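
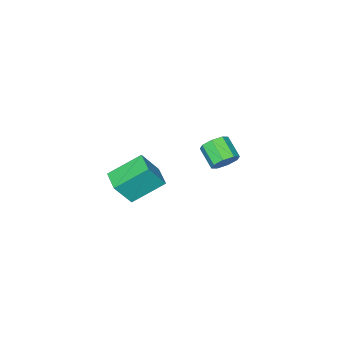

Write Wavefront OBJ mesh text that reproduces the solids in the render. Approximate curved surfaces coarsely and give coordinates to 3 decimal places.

v 2.864 3.057 3.2
v 3.377 2.759 2.961
v 3.089 1.845 3.48
v 2.576 2.143 3.72
v 3.469 2.974 3.391
v 3.181 2.06 3.91
v 3.207 3.238 3.709
v 2.919 2.324 4.229
v 2.744 3.396 3.73
v 2.456 2.482 4.249
v 2.351 3.355 3.44
v 2.063 2.441 3.959
v 2.259 3.14 3.01
v 1.971 2.226 3.529
v 2.521 2.876 2.691
v 2.233 1.962 3.211
v 2.984 2.718 2.671
v 2.696 1.804 3.19
v 2.609 -3.079 -2.733
v 1.283 -2.294 -1.784
v 3.115 -2.149 -2.795
v 1.789 -1.364 -1.846
v 3.351 -3.396 -1.434
v 2.025 -2.611 -0.485
v 3.857 -2.466 -1.496
v 2.531 -1.681 -0.547
f 2 1 5
f 2 5 3
f 3 5 6
f 3 6 4
f 5 1 7
f 5 7 6
f 6 7 8
f 6 8 4
f 7 1 9
f 7 9 8
f 8 9 10
f 8 10 4
f 9 1 11
f 9 11 10
f 10 11 12
f 10 12 4
f 11 1 13
f 11 13 12
f 12 13 14
f 12 14 4
f 13 1 15
f 13 15 14
f 14 15 16
f 14 16 4
f 15 1 17
f 15 17 16
f 16 17 18
f 16 18 4
f 17 1 2
f 17 2 18
f 18 2 3
f 18 3 4
f 20 22 19
f 23 20 19
f 19 22 21
f 21 23 19
f 20 26 22
f 24 20 23
f 24 26 20
f 22 26 21
f 25 23 21
f 21 26 25
f 25 24 23
f 26 24 25



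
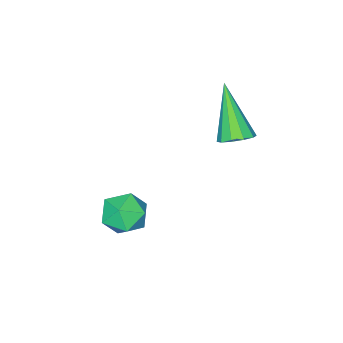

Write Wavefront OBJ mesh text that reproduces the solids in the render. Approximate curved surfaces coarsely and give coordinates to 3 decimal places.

v 0.651 -1.007 -0.286
v 1.202 -0.572 -0.822
v 1.738 -1.808 0.182
v 2.289 -1.373 -0.354
v 1.934 -0.962 0.342
v 1.262 -0.467 0.053
v 1.678 -1.913 -0.693
v 1.006 -1.418 -0.982
v 1.837 -1.132 -1.074
v 1.994 -0.544 -0.434
v 0.946 -1.836 -0.206
v 1.103 -1.248 0.434
v -1.812 0.588 2.494
v -1.314 0.818 2.823
v -2.428 -0.548 4.226
v -1.619 1.064 2.875
v -1.999 1.128 2.782
v -2.307 0.985 2.579
v -2.426 0.69 2.344
v -2.311 0.357 2.166
v -2.005 0.111 2.113
v -1.626 0.047 2.206
v -1.318 0.19 2.409
v -1.199 0.485 2.645
f 1 12 6
f 1 6 2
f 1 2 8
f 1 8 11
f 1 11 12
f 2 6 10
f 6 12 5
f 12 11 3
f 11 8 7
f 8 2 9
f 4 10 5
f 4 5 3
f 4 3 7
f 4 7 9
f 4 9 10
f 5 10 6
f 3 5 12
f 7 3 11
f 9 7 8
f 10 9 2
f 14 13 16
f 14 16 15
f 16 13 17
f 16 17 15
f 17 13 18
f 17 18 15
f 18 13 19
f 18 19 15
f 19 13 20
f 19 20 15
f 20 13 21
f 20 21 15
f 21 13 22
f 21 22 15
f 22 13 23
f 22 23 15
f 23 13 24
f 23 24 15
f 24 13 14
f 24 14 15



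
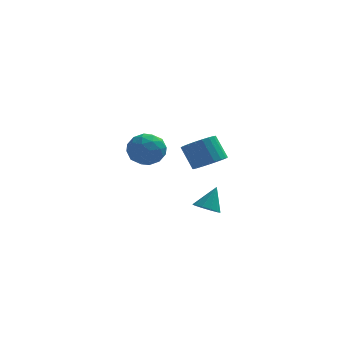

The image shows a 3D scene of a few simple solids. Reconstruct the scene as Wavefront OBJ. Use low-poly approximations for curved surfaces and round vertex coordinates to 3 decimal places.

v -3.075 1.006 -3.052
v -2.16 1.524 -3.065
v -2.52 0.056 -1.755
v -1.605 0.574 -1.768
v -2.482 1.064 -1.459
v -2.825 1.651 -2.26
v -1.855 -0.071 -2.56
v -2.198 0.516 -3.361
v -1.406 0.858 -2.76
v -1.794 1.56 -2.08
v -2.886 0.02 -2.74
v -3.274 0.722 -2.06
v -2.667 1.349 -3.172
v -2.013 0.231 -1.648
v -2.529 0.519 -1.466
v -1.991 0.824 -1.473
v -3.058 1.423 -2.699
v -2.52 1.728 -2.707
v -2.709 1.457 -1.763
v -2.16 -0.148 -2.113
v -1.622 0.157 -2.121
v -2.689 0.756 -3.347
v -2.151 1.061 -3.354
v -1.971 0.123 -3.057
v -1.685 1.262 -3.001
v -1.359 0.703 -2.238
v -1.506 0.324 -2.704
v -1.708 0.669 -3.175
v -1.913 1.674 -2.601
v -1.587 1.115 -1.839
v -2.102 1.403 -1.657
v -2.304 1.749 -2.128
v -1.47 1.282 -2.422
v -3.093 0.465 -2.981
v -2.767 -0.094 -2.219
v -2.376 -0.169 -2.692
v -2.578 0.177 -3.163
v -3.321 0.877 -2.582
v -2.995 0.318 -1.819
v -2.972 0.911 -1.645
v -3.174 1.256 -2.116
v -3.21 0.298 -2.398
v 0.668 -3.927 -4.227
v 1.317 -4.013 -4.446
v 1.132 -3.313 -3.093
v 1.177 -3.638 -4.592
v 0.842 -3.373 -4.599
v 0.442 -3.32 -4.463
v 0.127 -3.499 -4.237
v 0.02 -3.842 -4.008
v 0.16 -4.217 -3.861
v 0.494 -4.482 -3.855
v 0.895 -4.535 -3.99
v 1.209 -4.355 -4.216
v 0.745 2.072 -3.867
v 1.373 2.785 -3.9
v 0.762 3.38 -2.666
v 0.135 2.668 -2.633
v 1.075 2.928 -4.117
v 0.464 3.523 -2.883
v 0.72 2.923 -4.29
v 0.109 3.518 -3.056
v 0.369 2.77 -4.39
v -0.242 3.366 -3.156
v 0.084 2.498 -4.4
v -0.527 3.093 -3.166
v -0.087 2.151 -4.317
v -0.698 2.746 -3.083
v -0.114 1.791 -4.157
v -0.725 2.386 -2.923
v 0.007 1.48 -3.947
v -0.604 2.075 -2.713
v 0.256 1.271 -3.722
v -0.354 1.866 -2.488
v 0.59 1.2 -3.523
v -0.021 1.796 -2.289
v 0.951 1.281 -3.383
v 0.34 1.876 -2.149
v 1.276 1.498 -3.327
v 0.665 2.093 -2.093
v 1.509 1.815 -3.364
v 0.898 2.41 -2.131
v 1.611 2.176 -3.488
v 1 2.771 -2.255
v 1.562 2.519 -3.678
v 0.951 3.114 -2.444
f 1 38 17
f 38 12 41
f 17 41 6
f 38 41 17
f 1 17 13
f 17 6 18
f 13 18 2
f 17 18 13
f 1 13 22
f 13 2 23
f 22 23 8
f 13 23 22
f 1 22 34
f 22 8 37
f 34 37 11
f 22 37 34
f 1 34 38
f 34 11 42
f 38 42 12
f 34 42 38
f 2 18 29
f 18 6 32
f 29 32 10
f 18 32 29
f 6 41 19
f 41 12 40
f 19 40 5
f 41 40 19
f 12 42 39
f 42 11 35
f 39 35 3
f 42 35 39
f 11 37 36
f 37 8 24
f 36 24 7
f 37 24 36
f 8 23 28
f 23 2 25
f 28 25 9
f 23 25 28
f 4 30 16
f 30 10 31
f 16 31 5
f 30 31 16
f 4 16 14
f 16 5 15
f 14 15 3
f 16 15 14
f 4 14 21
f 14 3 20
f 21 20 7
f 14 20 21
f 4 21 26
f 21 7 27
f 26 27 9
f 21 27 26
f 4 26 30
f 26 9 33
f 30 33 10
f 26 33 30
f 5 31 19
f 31 10 32
f 19 32 6
f 31 32 19
f 3 15 39
f 15 5 40
f 39 40 12
f 15 40 39
f 7 20 36
f 20 3 35
f 36 35 11
f 20 35 36
f 9 27 28
f 27 7 24
f 28 24 8
f 27 24 28
f 10 33 29
f 33 9 25
f 29 25 2
f 33 25 29
f 44 43 46
f 44 46 45
f 46 43 47
f 46 47 45
f 47 43 48
f 47 48 45
f 48 43 49
f 48 49 45
f 49 43 50
f 49 50 45
f 50 43 51
f 50 51 45
f 51 43 52
f 51 52 45
f 52 43 53
f 52 53 45
f 53 43 54
f 53 54 45
f 54 43 44
f 54 44 45
f 56 55 59
f 56 59 57
f 57 59 60
f 57 60 58
f 59 55 61
f 59 61 60
f 60 61 62
f 60 62 58
f 61 55 63
f 61 63 62
f 62 63 64
f 62 64 58
f 63 55 65
f 63 65 64
f 64 65 66
f 64 66 58
f 65 55 67
f 65 67 66
f 66 67 68
f 66 68 58
f 67 55 69
f 67 69 68
f 68 69 70
f 68 70 58
f 69 55 71
f 69 71 70
f 70 71 72
f 70 72 58
f 71 55 73
f 71 73 72
f 72 73 74
f 72 74 58
f 73 55 75
f 73 75 74
f 74 75 76
f 74 76 58
f 75 55 77
f 75 77 76
f 76 77 78
f 76 78 58
f 77 55 79
f 77 79 78
f 78 79 80
f 78 80 58
f 79 55 81
f 79 81 80
f 80 81 82
f 80 82 58
f 81 55 83
f 81 83 82
f 82 83 84
f 82 84 58
f 83 55 85
f 83 85 84
f 84 85 86
f 84 86 58
f 85 55 56
f 85 56 86
f 86 56 57
f 86 57 58



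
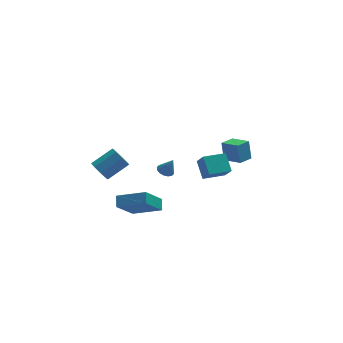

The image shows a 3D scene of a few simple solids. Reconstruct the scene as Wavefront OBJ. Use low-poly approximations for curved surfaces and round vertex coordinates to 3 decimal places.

v 1.014 -1.588 -0.587
v 1.255 -2.322 0.331
v 0.837 -0.605 0.246
v 1.078 -1.34 1.164
v 2.382 -1.26 -0.684
v 2.623 -1.995 0.234
v 2.205 -0.278 0.149
v 2.446 -1.012 1.067
v -0.717 1.33 -1.874
v -0.205 1.442 -2.071
v -0.283 1.15 -0.846
v -0.308 1.697 -1.982
v -0.521 1.855 -1.864
v -0.787 1.872 -1.749
v -1.034 1.744 -1.668
v -1.196 1.505 -1.641
v -1.229 1.219 -1.677
v -1.126 0.963 -1.766
v -0.913 0.806 -1.883
v -0.647 0.789 -1.998
v -0.4 0.917 -2.08
v -0.238 1.156 -2.107
v -4.625 1.425 -1.549
v -4.305 1.709 -2.188
v -2.974 2.139 -1.331
v -3.295 1.855 -0.691
v -4.622 2.112 -1.898
v -3.292 2.541 -1.04
v -4.941 2.112 -1.402
v -3.611 2.541 -0.545
v -5.075 1.71 -0.993
v -3.745 2.14 -0.135
v -4.946 1.141 -0.909
v -3.615 1.571 -0.052
v -4.628 0.739 -1.2
v -3.298 1.168 -0.342
v -4.309 0.739 -1.695
v -2.979 1.168 -0.838
v -4.175 1.14 -2.105
v -2.845 1.57 -1.247
v 4.04 2.503 -2.632
v 3.947 2.906 -1.347
v 3.218 3.47 -2.995
v 3.125 3.873 -1.71
v 4.835 3.127 -2.77
v 4.742 3.53 -1.485
v 4.013 4.094 -3.133
v 3.92 4.497 -1.848
v -2.395 -2.383 -1.734
v -2.32 -1.735 -1.253
v -4.035 -1.708 -2.389
v -3.96 -1.061 -1.908
v -1.32 -1.319 -3.332
v -1.245 -0.672 -2.851
v -2.96 -0.645 -3.987
v -2.885 0.003 -3.506
f 2 4 1
f 5 2 1
f 1 4 3
f 3 5 1
f 2 8 4
f 6 2 5
f 6 8 2
f 4 8 3
f 7 5 3
f 3 8 7
f 7 6 5
f 8 6 7
f 10 9 12
f 10 12 11
f 12 9 13
f 12 13 11
f 13 9 14
f 13 14 11
f 14 9 15
f 14 15 11
f 15 9 16
f 15 16 11
f 16 9 17
f 16 17 11
f 17 9 18
f 17 18 11
f 18 9 19
f 18 19 11
f 19 9 20
f 19 20 11
f 20 9 21
f 20 21 11
f 21 9 22
f 21 22 11
f 22 9 10
f 22 10 11
f 24 23 27
f 24 27 25
f 25 27 28
f 25 28 26
f 27 23 29
f 27 29 28
f 28 29 30
f 28 30 26
f 29 23 31
f 29 31 30
f 30 31 32
f 30 32 26
f 31 23 33
f 31 33 32
f 32 33 34
f 32 34 26
f 33 23 35
f 33 35 34
f 34 35 36
f 34 36 26
f 35 23 37
f 35 37 36
f 36 37 38
f 36 38 26
f 37 23 39
f 37 39 38
f 38 39 40
f 38 40 26
f 39 23 24
f 39 24 40
f 40 24 25
f 40 25 26
f 42 44 41
f 45 42 41
f 41 44 43
f 43 45 41
f 42 48 44
f 46 42 45
f 46 48 42
f 44 48 43
f 47 45 43
f 43 48 47
f 47 46 45
f 48 46 47
f 50 52 49
f 53 50 49
f 49 52 51
f 51 53 49
f 50 56 52
f 54 50 53
f 54 56 50
f 52 56 51
f 55 53 51
f 51 56 55
f 55 54 53
f 56 54 55



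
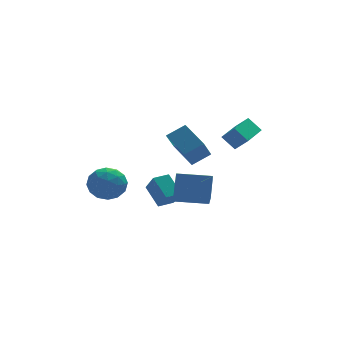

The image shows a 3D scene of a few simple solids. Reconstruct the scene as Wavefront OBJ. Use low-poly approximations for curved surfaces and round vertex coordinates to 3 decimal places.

v 3.12 -0.768 1.705
v 3.688 -1.258 2.455
v 2.511 -0.295 2.475
v 3.078 -0.785 3.225
v 4.342 0.725 1.755
v 4.909 0.235 2.505
v 3.732 1.198 2.525
v 4.3 0.708 3.275
v 0.04 3.636 -4.308
v 0.273 2.826 -3.241
v -0.373 4.839 -3.305
v -0.14 4.029 -2.238
v 1.02 3.951 -4.282
v 1.253 3.141 -3.215
v 0.607 5.154 -3.279
v 0.84 4.344 -2.212
v 0.388 -2.079 1.429
v -0.256 -2.954 2.644
v -0.184 -0.565 2.217
v -0.828 -1.44 3.432
v 1.448 -2 2.048
v 0.804 -2.875 3.263
v 0.876 -0.486 2.836
v 0.232 -1.361 4.051
v -0.095 -0.067 -2.146
v -0.491 -1.724 -0.869
v 0.262 0.768 -0.952
v -0.134 -0.889 0.325
v 1.754 -0.631 -2.305
v 1.358 -2.288 -1.028
v 2.111 0.204 -1.111
v 1.715 -1.453 0.166
v -4.127 3.119 -1.847
v -3.361 3.981 -2.132
v -2.659 1.919 -1.528
v -1.893 2.781 -1.813
v -2.529 2.858 -0.812
v -3.436 3.6 -1.009
v -2.584 2.3 -2.651
v -3.491 3.042 -2.848
v -2.407 3.475 -2.629
v -2.373 3.82 -1.492
v -3.647 2.08 -2.168
v -3.613 2.425 -1.031
v -3.873 3.655 -2.018
v -2.147 2.245 -1.642
v -2.521 2.29 -1.054
v -2.07 2.797 -1.221
v -3.917 3.431 -1.358
v -3.466 3.938 -1.525
v -2.977 3.278 -0.749
v -2.554 1.962 -2.135
v -2.103 2.469 -2.302
v -3.95 3.103 -2.439
v -3.499 3.61 -2.606
v -3.043 2.622 -2.911
v -2.862 3.865 -2.477
v -1.999 3.159 -2.289
v -2.405 2.877 -2.782
v -2.939 3.313 -2.898
v -2.842 4.067 -1.809
v -1.979 3.362 -1.621
v -2.352 3.407 -1.033
v -2.886 3.843 -1.149
v -2.281 3.77 -2.101
v -4.041 2.538 -2.039
v -3.178 1.833 -1.851
v -3.134 2.057 -2.511
v -3.668 2.493 -2.627
v -4.021 2.741 -1.371
v -3.158 2.035 -1.183
v -3.081 2.587 -0.762
v -3.615 3.023 -0.878
v -3.739 2.13 -1.559
f 2 4 1
f 5 2 1
f 1 4 3
f 3 5 1
f 2 8 4
f 6 2 5
f 6 8 2
f 4 8 3
f 7 5 3
f 3 8 7
f 7 6 5
f 8 6 7
f 10 12 9
f 13 10 9
f 9 12 11
f 11 13 9
f 10 16 12
f 14 10 13
f 14 16 10
f 12 16 11
f 15 13 11
f 11 16 15
f 15 14 13
f 16 14 15
f 18 20 17
f 21 18 17
f 17 20 19
f 19 21 17
f 18 24 20
f 22 18 21
f 22 24 18
f 20 24 19
f 23 21 19
f 19 24 23
f 23 22 21
f 24 22 23
f 26 28 25
f 29 26 25
f 25 28 27
f 27 29 25
f 26 32 28
f 30 26 29
f 30 32 26
f 28 32 27
f 31 29 27
f 27 32 31
f 31 30 29
f 32 30 31
f 33 70 49
f 70 44 73
f 49 73 38
f 70 73 49
f 33 49 45
f 49 38 50
f 45 50 34
f 49 50 45
f 33 45 54
f 45 34 55
f 54 55 40
f 45 55 54
f 33 54 66
f 54 40 69
f 66 69 43
f 54 69 66
f 33 66 70
f 66 43 74
f 70 74 44
f 66 74 70
f 34 50 61
f 50 38 64
f 61 64 42
f 50 64 61
f 38 73 51
f 73 44 72
f 51 72 37
f 73 72 51
f 44 74 71
f 74 43 67
f 71 67 35
f 74 67 71
f 43 69 68
f 69 40 56
f 68 56 39
f 69 56 68
f 40 55 60
f 55 34 57
f 60 57 41
f 55 57 60
f 36 62 48
f 62 42 63
f 48 63 37
f 62 63 48
f 36 48 46
f 48 37 47
f 46 47 35
f 48 47 46
f 36 46 53
f 46 35 52
f 53 52 39
f 46 52 53
f 36 53 58
f 53 39 59
f 58 59 41
f 53 59 58
f 36 58 62
f 58 41 65
f 62 65 42
f 58 65 62
f 37 63 51
f 63 42 64
f 51 64 38
f 63 64 51
f 35 47 71
f 47 37 72
f 71 72 44
f 47 72 71
f 39 52 68
f 52 35 67
f 68 67 43
f 52 67 68
f 41 59 60
f 59 39 56
f 60 56 40
f 59 56 60
f 42 65 61
f 65 41 57
f 61 57 34
f 65 57 61



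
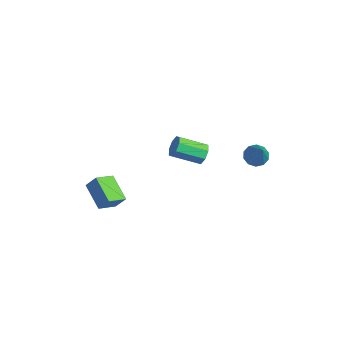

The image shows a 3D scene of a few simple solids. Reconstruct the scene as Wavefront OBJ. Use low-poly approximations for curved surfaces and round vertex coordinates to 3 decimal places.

v -2.833 3.285 -3.164
v -2.453 3.351 -2.678
v -3.067 2.121 -2.031
v -3.447 2.055 -2.516
v -2.862 3.585 -2.622
v -3.476 2.355 -1.974
v -3.254 3.643 -2.883
v -3.868 2.413 -2.236
v -3.399 3.492 -3.309
v -4.013 2.261 -2.661
v -3.213 3.219 -3.649
v -3.827 1.989 -3.002
v -2.804 2.985 -3.706
v -3.418 1.755 -3.058
v -2.412 2.927 -3.444
v -3.026 1.697 -2.797
v -2.267 3.079 -3.019
v -2.881 1.848 -2.371
v 2.433 2.962 0.949
v 2.9 3.073 0.606
v 3.587 2.558 2.391
v 2.804 3.384 0.77
v 2.567 3.534 1.002
v 2.278 3.465 1.214
v 2.049 3.204 1.325
v 1.966 2.851 1.292
v 2.062 2.539 1.128
v 2.3 2.389 0.896
v 2.588 2.458 0.684
v 2.818 2.719 0.573
v -1.624 -2.908 -3.57
v -2.944 -2.888 -2.901
v -1.836 -1.926 -4.018
v -3.156 -1.906 -3.349
v -1.284 -2.534 -2.911
v -2.604 -2.514 -2.242
v -1.496 -1.552 -3.359
v -2.816 -1.532 -2.69
f 2 1 5
f 2 5 3
f 3 5 6
f 3 6 4
f 5 1 7
f 5 7 6
f 6 7 8
f 6 8 4
f 7 1 9
f 7 9 8
f 8 9 10
f 8 10 4
f 9 1 11
f 9 11 10
f 10 11 12
f 10 12 4
f 11 1 13
f 11 13 12
f 12 13 14
f 12 14 4
f 13 1 15
f 13 15 14
f 14 15 16
f 14 16 4
f 15 1 17
f 15 17 16
f 16 17 18
f 16 18 4
f 17 1 2
f 17 2 18
f 18 2 3
f 18 3 4
f 20 19 22
f 20 22 21
f 22 19 23
f 22 23 21
f 23 19 24
f 23 24 21
f 24 19 25
f 24 25 21
f 25 19 26
f 25 26 21
f 26 19 27
f 26 27 21
f 27 19 28
f 27 28 21
f 28 19 29
f 28 29 21
f 29 19 30
f 29 30 21
f 30 19 20
f 30 20 21
f 32 34 31
f 35 32 31
f 31 34 33
f 33 35 31
f 32 38 34
f 36 32 35
f 36 38 32
f 34 38 33
f 37 35 33
f 33 38 37
f 37 36 35
f 38 36 37



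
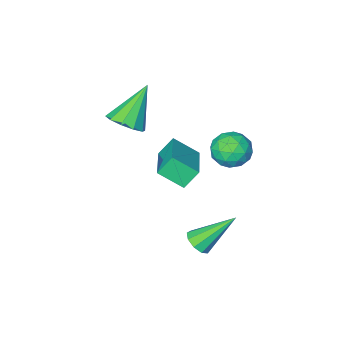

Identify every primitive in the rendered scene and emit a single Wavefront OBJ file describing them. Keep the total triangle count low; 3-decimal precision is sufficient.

v -4.018 3.466 1.04
v -3.212 3.223 0.709
v -3.828 2.557 2.171
v -3.022 2.314 1.84
v -3.142 3.147 2.169
v -3.26 3.709 1.47
v -3.78 2.071 1.41
v -3.898 2.633 0.711
v -3.066 2.36 0.938
v -2.671 3.025 1.406
v -4.369 2.755 1.474
v -3.974 3.42 1.942
v -3.632 3.424 0.775
v -3.408 2.356 2.105
v -3.479 2.846 2.298
v -3.006 2.702 2.103
v -3.659 3.71 1.223
v -3.186 3.567 1.028
v -3.145 3.523 1.886
v -3.854 2.213 1.852
v -3.381 2.07 1.657
v -4.034 3.078 0.777
v -3.561 2.934 0.582
v -3.895 2.257 0.994
v -3.072 2.774 0.715
v -2.96 2.24 1.38
v -3.406 2.097 1.127
v -3.475 2.427 0.717
v -2.84 3.165 0.991
v -2.729 2.631 1.655
v -2.799 3.121 1.848
v -2.868 3.451 1.438
v -2.754 2.658 1.125
v -4.311 3.149 1.225
v -4.2 2.615 1.889
v -4.172 2.329 1.442
v -4.241 2.659 1.032
v -4.08 3.54 1.5
v -3.968 3.006 2.165
v -3.565 3.353 2.163
v -3.634 3.683 1.753
v -4.286 3.122 1.755
v -1.904 3.037 -3.591
v -1.449 3.434 -3.352
v -3.256 3.703 -2.129
v -1.685 3.644 -3.665
v -2.023 3.57 -3.944
v -2.306 3.246 -4.058
v -2.401 2.824 -3.953
v -2.263 2.502 -3.679
v -1.958 2.43 -3.364
v -1.627 2.642 -3.156
v -1.426 3.039 -3.151
v -2.056 1.778 0.134
v -2.661 1.911 0.906
v -0.978 3.443 0.691
v -1.584 3.576 1.463
v -1.296 1.044 0.857
v -1.902 1.177 1.629
v -0.219 2.709 1.414
v -0.824 2.842 2.186
v -1.192 -1.346 1.055
v -0.684 -0.822 1.565
v -2.468 -1.694 2.685
v -1.069 -0.508 1.33
v -1.502 -0.514 0.99
v -1.816 -0.837 0.675
v -1.892 -1.355 0.505
v -1.7 -1.869 0.545
v -1.314 -2.183 0.78
v -0.882 -2.177 1.119
v -0.568 -1.854 1.434
v -0.492 -1.336 1.604
f 1 38 17
f 38 12 41
f 17 41 6
f 38 41 17
f 1 17 13
f 17 6 18
f 13 18 2
f 17 18 13
f 1 13 22
f 13 2 23
f 22 23 8
f 13 23 22
f 1 22 34
f 22 8 37
f 34 37 11
f 22 37 34
f 1 34 38
f 34 11 42
f 38 42 12
f 34 42 38
f 2 18 29
f 18 6 32
f 29 32 10
f 18 32 29
f 6 41 19
f 41 12 40
f 19 40 5
f 41 40 19
f 12 42 39
f 42 11 35
f 39 35 3
f 42 35 39
f 11 37 36
f 37 8 24
f 36 24 7
f 37 24 36
f 8 23 28
f 23 2 25
f 28 25 9
f 23 25 28
f 4 30 16
f 30 10 31
f 16 31 5
f 30 31 16
f 4 16 14
f 16 5 15
f 14 15 3
f 16 15 14
f 4 14 21
f 14 3 20
f 21 20 7
f 14 20 21
f 4 21 26
f 21 7 27
f 26 27 9
f 21 27 26
f 4 26 30
f 26 9 33
f 30 33 10
f 26 33 30
f 5 31 19
f 31 10 32
f 19 32 6
f 31 32 19
f 3 15 39
f 15 5 40
f 39 40 12
f 15 40 39
f 7 20 36
f 20 3 35
f 36 35 11
f 20 35 36
f 9 27 28
f 27 7 24
f 28 24 8
f 27 24 28
f 10 33 29
f 33 9 25
f 29 25 2
f 33 25 29
f 44 43 46
f 44 46 45
f 46 43 47
f 46 47 45
f 47 43 48
f 47 48 45
f 48 43 49
f 48 49 45
f 49 43 50
f 49 50 45
f 50 43 51
f 50 51 45
f 51 43 52
f 51 52 45
f 52 43 53
f 52 53 45
f 53 43 44
f 53 44 45
f 55 57 54
f 58 55 54
f 54 57 56
f 56 58 54
f 55 61 57
f 59 55 58
f 59 61 55
f 57 61 56
f 60 58 56
f 56 61 60
f 60 59 58
f 61 59 60
f 63 62 65
f 63 65 64
f 65 62 66
f 65 66 64
f 66 62 67
f 66 67 64
f 67 62 68
f 67 68 64
f 68 62 69
f 68 69 64
f 69 62 70
f 69 70 64
f 70 62 71
f 70 71 64
f 71 62 72
f 71 72 64
f 72 62 73
f 72 73 64
f 73 62 63
f 73 63 64



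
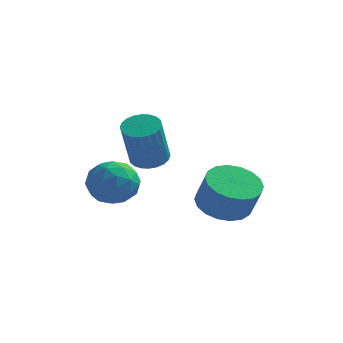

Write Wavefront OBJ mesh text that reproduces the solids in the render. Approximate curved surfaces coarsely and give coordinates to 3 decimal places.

v 0.929 -0.344 2.886
v 1.634 -0.485 2.864
v 1.537 -1.257 4.652
v 0.831 -1.116 4.674
v 1.634 -0.227 2.975
v 1.536 -0.999 4.763
v 1.525 0.013 3.072
v 1.428 -0.758 4.861
v 1.326 0.199 3.142
v 1.229 -0.573 4.93
v 1.067 0.302 3.172
v 0.969 -0.47 4.96
v 0.786 0.306 3.159
v 0.689 -0.465 4.947
v 0.527 0.212 3.104
v 0.43 -0.559 4.892
v 0.33 0.033 3.016
v 0.232 -0.738 4.804
v 0.223 -0.203 2.908
v 0.126 -0.975 4.696
v 0.224 -0.461 2.797
v 0.126 -1.233 4.585
v 0.332 -0.702 2.699
v 0.235 -1.473 4.488
v 0.531 -0.887 2.63
v 0.434 -1.659 4.418
v 0.791 -0.99 2.6
v 0.693 -1.762 4.388
v 1.071 -0.995 2.613
v 0.974 -1.766 4.401
v 1.33 -0.901 2.668
v 1.233 -1.672 4.456
v 1.528 -0.722 2.756
v 1.43 -1.493 4.544
v -0.443 -0.626 1.311
v 0.404 -0.488 1.842
v -0.664 -2.072 2.038
v 0.183 -1.934 2.569
v -0.628 -1.363 2.756
v -0.492 -0.47 2.307
v 0.232 -2.09 1.573
v 0.368 -1.197 1.124
v 0.821 -1.393 2.004
v 0.29 -0.944 2.735
v -0.55 -1.616 1.145
v -1.081 -1.167 1.876
v -0 -0.43 1.513
v -0.26 -2.13 2.367
v -0.737 -1.794 2.478
v -0.239 -1.713 2.79
v -0.527 -0.419 1.786
v -0.029 -0.339 2.098
v -0.635 -0.853 2.636
v -0.231 -2.221 1.782
v 0.267 -2.141 2.094
v -0.021 -0.847 1.09
v 0.477 -0.766 1.402
v 0.375 -1.707 1.244
v 0.743 -0.881 1.92
v 0.613 -1.731 2.347
v 0.642 -1.823 1.762
v 0.722 -1.298 1.498
v 0.431 -0.617 2.35
v 0.301 -1.467 2.777
v -0.176 -1.132 2.887
v -0.096 -0.606 2.623
v 0.676 -1.149 2.445
v -0.561 -1.093 1.103
v -0.691 -1.943 1.53
v -0.164 -1.954 1.257
v -0.084 -1.428 0.993
v -0.873 -0.829 1.533
v -1.003 -1.679 1.96
v -0.982 -1.262 2.382
v -0.902 -0.737 2.118
v -0.936 -1.411 1.435
v 3.264 0.917 0.318
v 4.038 1.637 0.242
v 4.511 1.263 1.505
v 3.736 0.543 1.582
v 3.688 1.88 0.445
v 4.161 1.506 1.708
v 3.254 1.933 0.623
v 3.727 1.558 1.886
v 2.822 1.784 0.74
v 3.295 1.409 2.004
v 2.478 1.463 0.774
v 2.951 1.089 2.038
v 2.289 1.035 0.718
v 2.762 0.66 1.981
v 2.293 0.583 0.582
v 2.766 0.208 1.846
v 2.489 0.197 0.395
v 2.962 -0.177 1.658
v 2.839 -0.046 0.192
v 3.312 -0.42 1.455
v 3.273 -0.098 0.014
v 3.746 -0.473 1.277
v 3.705 0.051 -0.104
v 4.178 -0.324 1.16
v 4.049 0.371 -0.138
v 4.522 -0.003 1.126
v 4.238 0.8 -0.081
v 4.711 0.425 1.182
v 4.234 1.252 0.054
v 4.707 0.877 1.318
f 2 1 5
f 2 5 3
f 3 5 6
f 3 6 4
f 5 1 7
f 5 7 6
f 6 7 8
f 6 8 4
f 7 1 9
f 7 9 8
f 8 9 10
f 8 10 4
f 9 1 11
f 9 11 10
f 10 11 12
f 10 12 4
f 11 1 13
f 11 13 12
f 12 13 14
f 12 14 4
f 13 1 15
f 13 15 14
f 14 15 16
f 14 16 4
f 15 1 17
f 15 17 16
f 16 17 18
f 16 18 4
f 17 1 19
f 17 19 18
f 18 19 20
f 18 20 4
f 19 1 21
f 19 21 20
f 20 21 22
f 20 22 4
f 21 1 23
f 21 23 22
f 22 23 24
f 22 24 4
f 23 1 25
f 23 25 24
f 24 25 26
f 24 26 4
f 25 1 27
f 25 27 26
f 26 27 28
f 26 28 4
f 27 1 29
f 27 29 28
f 28 29 30
f 28 30 4
f 29 1 31
f 29 31 30
f 30 31 32
f 30 32 4
f 31 1 33
f 31 33 32
f 32 33 34
f 32 34 4
f 33 1 2
f 33 2 34
f 34 2 3
f 34 3 4
f 35 72 51
f 72 46 75
f 51 75 40
f 72 75 51
f 35 51 47
f 51 40 52
f 47 52 36
f 51 52 47
f 35 47 56
f 47 36 57
f 56 57 42
f 47 57 56
f 35 56 68
f 56 42 71
f 68 71 45
f 56 71 68
f 35 68 72
f 68 45 76
f 72 76 46
f 68 76 72
f 36 52 63
f 52 40 66
f 63 66 44
f 52 66 63
f 40 75 53
f 75 46 74
f 53 74 39
f 75 74 53
f 46 76 73
f 76 45 69
f 73 69 37
f 76 69 73
f 45 71 70
f 71 42 58
f 70 58 41
f 71 58 70
f 42 57 62
f 57 36 59
f 62 59 43
f 57 59 62
f 38 64 50
f 64 44 65
f 50 65 39
f 64 65 50
f 38 50 48
f 50 39 49
f 48 49 37
f 50 49 48
f 38 48 55
f 48 37 54
f 55 54 41
f 48 54 55
f 38 55 60
f 55 41 61
f 60 61 43
f 55 61 60
f 38 60 64
f 60 43 67
f 64 67 44
f 60 67 64
f 39 65 53
f 65 44 66
f 53 66 40
f 65 66 53
f 37 49 73
f 49 39 74
f 73 74 46
f 49 74 73
f 41 54 70
f 54 37 69
f 70 69 45
f 54 69 70
f 43 61 62
f 61 41 58
f 62 58 42
f 61 58 62
f 44 67 63
f 67 43 59
f 63 59 36
f 67 59 63
f 78 77 81
f 78 81 79
f 79 81 82
f 79 82 80
f 81 77 83
f 81 83 82
f 82 83 84
f 82 84 80
f 83 77 85
f 83 85 84
f 84 85 86
f 84 86 80
f 85 77 87
f 85 87 86
f 86 87 88
f 86 88 80
f 87 77 89
f 87 89 88
f 88 89 90
f 88 90 80
f 89 77 91
f 89 91 90
f 90 91 92
f 90 92 80
f 91 77 93
f 91 93 92
f 92 93 94
f 92 94 80
f 93 77 95
f 93 95 94
f 94 95 96
f 94 96 80
f 95 77 97
f 95 97 96
f 96 97 98
f 96 98 80
f 97 77 99
f 97 99 98
f 98 99 100
f 98 100 80
f 99 77 101
f 99 101 100
f 100 101 102
f 100 102 80
f 101 77 103
f 101 103 102
f 102 103 104
f 102 104 80
f 103 77 105
f 103 105 104
f 104 105 106
f 104 106 80
f 105 77 78
f 105 78 106
f 106 78 79
f 106 79 80



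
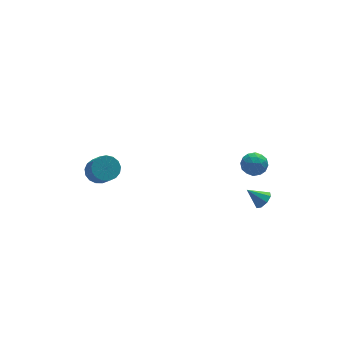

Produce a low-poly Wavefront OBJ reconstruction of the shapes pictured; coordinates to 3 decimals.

v -3.186 4.344 -1.856
v -2.647 4.781 -1.479
v -2.614 3.692 -0.266
v -3.154 3.256 -0.644
v -2.976 4.914 -1.351
v -2.944 3.825 -0.138
v -3.354 4.917 -1.338
v -3.322 3.828 -0.125
v -3.694 4.788 -1.444
v -3.661 3.699 -0.232
v -3.917 4.558 -1.645
v -3.884 3.469 -0.432
v -3.973 4.279 -1.894
v -3.94 3.19 -0.681
v -3.848 4.015 -2.134
v -3.816 2.926 -0.922
v -3.572 3.826 -2.311
v -3.54 2.738 -1.098
v -3.208 3.757 -2.384
v -3.175 2.668 -1.171
v -2.838 3.821 -2.335
v -2.806 2.733 -1.123
v -2.549 4.006 -2.177
v -2.516 2.917 -0.965
v -2.405 4.268 -1.946
v -2.372 3.179 -0.733
v -2.44 4.548 -1.694
v -2.408 3.459 -0.481
v 2.087 -2.443 3.586
v 2.8 -2.374 3.47
v 2.14 -3.566 3.25
v 2.853 -3.497 3.134
v 2.592 -3.478 3.811
v 2.559 -2.783 4.018
v 2.381 -3.157 2.702
v 2.348 -2.462 2.909
v 2.981 -2.815 2.923
v 3.112 -3.014 3.609
v 1.828 -2.926 3.111
v 1.959 -3.125 3.797
v 2.439 -2.31 3.557
v 2.501 -3.63 3.163
v 2.348 -3.619 3.56
v 2.767 -3.579 3.492
v 2.297 -2.55 3.88
v 2.716 -2.51 3.811
v 2.595 -3.159 4.012
v 2.224 -3.43 2.909
v 2.643 -3.39 2.84
v 2.173 -2.361 3.228
v 2.592 -2.321 3.16
v 2.345 -2.781 2.708
v 2.964 -2.529 3.168
v 2.996 -3.189 2.97
v 2.718 -2.989 2.716
v 2.699 -2.58 2.838
v 3.041 -2.645 3.571
v 3.073 -3.306 3.373
v 2.919 -3.294 3.771
v 2.9 -2.886 3.893
v 3.148 -2.905 3.249
v 1.867 -2.634 3.347
v 1.899 -3.295 3.149
v 2.04 -3.054 2.827
v 2.021 -2.646 2.949
v 1.944 -2.751 3.75
v 1.976 -3.411 3.552
v 2.241 -3.36 3.882
v 2.222 -2.951 4.004
v 1.792 -3.035 3.471
v 3.012 -3.009 0.231
v 3.328 -2.536 0.261
v 2.288 -2.571 0.949
v 3.028 -2.517 -0.055
v 2.718 -2.786 -0.203
v 2.581 -3.186 -0.096
v 2.696 -3.483 0.202
v 2.997 -3.502 0.517
v 3.306 -3.233 0.665
v 3.444 -2.833 0.559
f 2 1 5
f 2 5 3
f 3 5 6
f 3 6 4
f 5 1 7
f 5 7 6
f 6 7 8
f 6 8 4
f 7 1 9
f 7 9 8
f 8 9 10
f 8 10 4
f 9 1 11
f 9 11 10
f 10 11 12
f 10 12 4
f 11 1 13
f 11 13 12
f 12 13 14
f 12 14 4
f 13 1 15
f 13 15 14
f 14 15 16
f 14 16 4
f 15 1 17
f 15 17 16
f 16 17 18
f 16 18 4
f 17 1 19
f 17 19 18
f 18 19 20
f 18 20 4
f 19 1 21
f 19 21 20
f 20 21 22
f 20 22 4
f 21 1 23
f 21 23 22
f 22 23 24
f 22 24 4
f 23 1 25
f 23 25 24
f 24 25 26
f 24 26 4
f 25 1 27
f 25 27 26
f 26 27 28
f 26 28 4
f 27 1 2
f 27 2 28
f 28 2 3
f 28 3 4
f 29 66 45
f 66 40 69
f 45 69 34
f 66 69 45
f 29 45 41
f 45 34 46
f 41 46 30
f 45 46 41
f 29 41 50
f 41 30 51
f 50 51 36
f 41 51 50
f 29 50 62
f 50 36 65
f 62 65 39
f 50 65 62
f 29 62 66
f 62 39 70
f 66 70 40
f 62 70 66
f 30 46 57
f 46 34 60
f 57 60 38
f 46 60 57
f 34 69 47
f 69 40 68
f 47 68 33
f 69 68 47
f 40 70 67
f 70 39 63
f 67 63 31
f 70 63 67
f 39 65 64
f 65 36 52
f 64 52 35
f 65 52 64
f 36 51 56
f 51 30 53
f 56 53 37
f 51 53 56
f 32 58 44
f 58 38 59
f 44 59 33
f 58 59 44
f 32 44 42
f 44 33 43
f 42 43 31
f 44 43 42
f 32 42 49
f 42 31 48
f 49 48 35
f 42 48 49
f 32 49 54
f 49 35 55
f 54 55 37
f 49 55 54
f 32 54 58
f 54 37 61
f 58 61 38
f 54 61 58
f 33 59 47
f 59 38 60
f 47 60 34
f 59 60 47
f 31 43 67
f 43 33 68
f 67 68 40
f 43 68 67
f 35 48 64
f 48 31 63
f 64 63 39
f 48 63 64
f 37 55 56
f 55 35 52
f 56 52 36
f 55 52 56
f 38 61 57
f 61 37 53
f 57 53 30
f 61 53 57
f 72 71 74
f 72 74 73
f 74 71 75
f 74 75 73
f 75 71 76
f 75 76 73
f 76 71 77
f 76 77 73
f 77 71 78
f 77 78 73
f 78 71 79
f 78 79 73
f 79 71 80
f 79 80 73
f 80 71 72
f 80 72 73



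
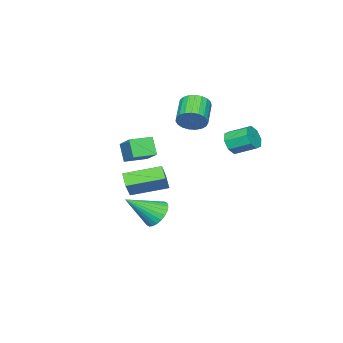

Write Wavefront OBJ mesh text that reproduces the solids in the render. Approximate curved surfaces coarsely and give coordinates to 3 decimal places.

v -0.418 0.273 2.887
v 0.052 0.167 3.623
v -1.252 -0.559 4.35
v -1.722 -0.453 3.613
v -0.101 0.495 3.677
v -1.405 -0.231 4.404
v -0.309 0.785 3.594
v -1.613 0.059 4.321
v -0.535 0.986 3.389
v -1.839 0.26 4.116
v -0.741 1.064 3.097
v -2.045 0.338 3.823
v -0.892 1.005 2.768
v -2.196 0.279 3.495
v -0.96 0.82 2.46
v -2.264 0.094 3.187
v -0.935 0.54 2.226
v -2.239 -0.186 2.953
v -0.82 0.214 2.106
v -2.124 -0.512 2.833
v -0.636 -0.102 2.121
v -1.94 -0.828 2.848
v -0.414 -0.353 2.268
v -1.718 -1.079 2.995
v -0.193 -0.496 2.523
v -1.497 -1.222 3.249
v -0.011 -0.506 2.84
v -1.315 -1.232 3.566
v 0.101 -0.381 3.165
v -1.203 -1.107 3.892
v 0.123 -0.143 3.442
v -1.181 -0.869 4.169
v 0.358 -4.066 0.296
v 1.17 -2.76 1.27
v -0.788 -3.352 0.294
v 0.024 -2.046 1.269
v 0.716 -3.494 -0.769
v 1.528 -2.188 0.206
v -0.43 -2.78 -0.77
v 0.382 -1.474 0.204
v 3.421 -0.929 -1.582
v 3.012 -1.47 -0.975
v 2.048 0.631 -1.114
v 1.639 0.09 -0.508
v 4.541 -0.33 -0.292
v 4.132 -0.871 0.314
v 3.168 1.23 0.175
v 2.759 0.689 0.782
v 1.704 -0.462 -3.543
v 2.346 -0.505 -4.242
v 3.076 -1.538 -2.217
v 2.439 -0.185 -4.078
v 2.419 0.092 -3.833
v 2.291 0.285 -3.544
v 2.074 0.364 -3.254
v 1.8 0.318 -3.009
v 1.512 0.153 -2.844
v 1.253 -0.106 -2.786
v 1.062 -0.419 -2.844
v 0.97 -0.738 -3.007
v 0.989 -1.016 -3.252
v 1.117 -1.209 -3.542
v 1.335 -1.288 -3.831
v 1.608 -1.242 -4.077
v 1.897 -1.077 -4.241
v 2.156 -0.818 -4.299
v 0.141 3.277 2.259
v 0.467 3.685 1.666
v 0.106 4.85 2.268
v -0.221 4.443 2.861
v -0.115 3.556 1.566
v -0.476 4.721 2.167
v -0.547 3.264 1.871
v -0.909 4.429 2.473
v -0.577 2.98 2.404
v -0.938 4.145 3.006
v -0.186 2.87 2.852
v -0.547 4.035 3.454
v 0.396 2.999 2.953
v 0.035 4.164 3.554
v 0.829 3.291 2.647
v 0.467 4.456 3.249
v 0.858 3.575 2.114
v 0.497 4.74 2.716
f 2 1 5
f 2 5 3
f 3 5 6
f 3 6 4
f 5 1 7
f 5 7 6
f 6 7 8
f 6 8 4
f 7 1 9
f 7 9 8
f 8 9 10
f 8 10 4
f 9 1 11
f 9 11 10
f 10 11 12
f 10 12 4
f 11 1 13
f 11 13 12
f 12 13 14
f 12 14 4
f 13 1 15
f 13 15 14
f 14 15 16
f 14 16 4
f 15 1 17
f 15 17 16
f 16 17 18
f 16 18 4
f 17 1 19
f 17 19 18
f 18 19 20
f 18 20 4
f 19 1 21
f 19 21 20
f 20 21 22
f 20 22 4
f 21 1 23
f 21 23 22
f 22 23 24
f 22 24 4
f 23 1 25
f 23 25 24
f 24 25 26
f 24 26 4
f 25 1 27
f 25 27 26
f 26 27 28
f 26 28 4
f 27 1 29
f 27 29 28
f 28 29 30
f 28 30 4
f 29 1 31
f 29 31 30
f 30 31 32
f 30 32 4
f 31 1 2
f 31 2 32
f 32 2 3
f 32 3 4
f 34 36 33
f 37 34 33
f 33 36 35
f 35 37 33
f 34 40 36
f 38 34 37
f 38 40 34
f 36 40 35
f 39 37 35
f 35 40 39
f 39 38 37
f 40 38 39
f 42 44 41
f 45 42 41
f 41 44 43
f 43 45 41
f 42 48 44
f 46 42 45
f 46 48 42
f 44 48 43
f 47 45 43
f 43 48 47
f 47 46 45
f 48 46 47
f 50 49 52
f 50 52 51
f 52 49 53
f 52 53 51
f 53 49 54
f 53 54 51
f 54 49 55
f 54 55 51
f 55 49 56
f 55 56 51
f 56 49 57
f 56 57 51
f 57 49 58
f 57 58 51
f 58 49 59
f 58 59 51
f 59 49 60
f 59 60 51
f 60 49 61
f 60 61 51
f 61 49 62
f 61 62 51
f 62 49 63
f 62 63 51
f 63 49 64
f 63 64 51
f 64 49 65
f 64 65 51
f 65 49 66
f 65 66 51
f 66 49 50
f 66 50 51
f 68 67 71
f 68 71 69
f 69 71 72
f 69 72 70
f 71 67 73
f 71 73 72
f 72 73 74
f 72 74 70
f 73 67 75
f 73 75 74
f 74 75 76
f 74 76 70
f 75 67 77
f 75 77 76
f 76 77 78
f 76 78 70
f 77 67 79
f 77 79 78
f 78 79 80
f 78 80 70
f 79 67 81
f 79 81 80
f 80 81 82
f 80 82 70
f 81 67 83
f 81 83 82
f 82 83 84
f 82 84 70
f 83 67 68
f 83 68 84
f 84 68 69
f 84 69 70



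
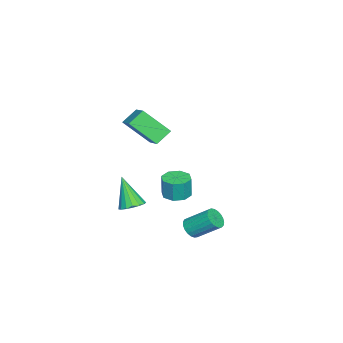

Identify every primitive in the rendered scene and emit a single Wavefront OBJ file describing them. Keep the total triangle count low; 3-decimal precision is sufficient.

v -0.099 -0.229 -2.469
v 0.567 -0.804 -2.498
v 0.625 -0.806 -1.099
v -0.041 -0.231 -1.071
v 0.778 -0.164 -2.505
v 0.836 -0.166 -1.107
v 0.475 0.437 -2.492
v 0.533 0.436 -1.093
v -0.164 0.648 -2.466
v -0.106 0.647 -1.067
v -0.765 0.346 -2.441
v -0.707 0.344 -1.042
v -0.976 -0.294 -2.433
v -0.918 -0.296 -1.035
v -0.673 -0.896 -2.447
v -0.615 -0.897 -1.048
v -0.034 -1.107 -2.473
v 0.024 -1.108 -1.074
v 1.96 1.308 -3.748
v 2.619 1.491 -3.971
v 2.6 2.916 -2.854
v 1.94 2.732 -2.632
v 2.445 1.64 -4.163
v 2.426 3.064 -3.047
v 2.187 1.731 -4.284
v 2.168 3.156 -3.168
v 1.89 1.749 -4.313
v 1.87 3.174 -3.196
v 1.604 1.691 -4.243
v 1.585 3.115 -3.127
v 1.38 1.567 -4.088
v 1.361 2.991 -2.972
v 1.257 1.397 -3.875
v 1.237 2.822 -2.758
v 1.254 1.213 -3.639
v 1.235 2.637 -2.523
v 1.374 1.044 -3.422
v 1.355 2.469 -2.306
v 1.595 0.922 -3.262
v 1.576 2.346 -2.145
v 1.879 0.866 -3.186
v 1.86 2.29 -2.069
v 2.177 0.886 -3.207
v 2.158 2.311 -2.09
v 2.438 0.98 -3.321
v 2.418 2.404 -2.205
v 2.615 1.13 -3.51
v 2.596 2.554 -2.393
v 2.68 1.311 -3.739
v 2.66 2.735 -2.623
v 1.809 -2.259 -2.706
v 2.494 -1.959 -2.37
v 1.231 -3.081 -0.794
v 2.233 -1.67 -2.325
v 1.875 -1.516 -2.367
v 1.501 -1.531 -2.486
v 1.198 -1.714 -2.656
v 1.035 -2.021 -2.838
v 1.049 -2.383 -2.989
v 1.237 -2.717 -3.075
v 1.556 -2.945 -3.077
v 1.933 -3.017 -2.994
v 2.282 -2.914 -2.845
v 2.522 -2.662 -2.664
v 2.598 -2.318 -2.493
v 0.943 -1.469 2.21
v 1.121 -3.034 3.659
v 0.164 -0.907 2.912
v 0.342 -2.472 4.361
v 2.258 -0.608 2.979
v 2.436 -2.173 4.428
v 1.479 -0.046 3.681
v 1.657 -1.611 5.13
f 2 1 5
f 2 5 3
f 3 5 6
f 3 6 4
f 5 1 7
f 5 7 6
f 6 7 8
f 6 8 4
f 7 1 9
f 7 9 8
f 8 9 10
f 8 10 4
f 9 1 11
f 9 11 10
f 10 11 12
f 10 12 4
f 11 1 13
f 11 13 12
f 12 13 14
f 12 14 4
f 13 1 15
f 13 15 14
f 14 15 16
f 14 16 4
f 15 1 17
f 15 17 16
f 16 17 18
f 16 18 4
f 17 1 2
f 17 2 18
f 18 2 3
f 18 3 4
f 20 19 23
f 20 23 21
f 21 23 24
f 21 24 22
f 23 19 25
f 23 25 24
f 24 25 26
f 24 26 22
f 25 19 27
f 25 27 26
f 26 27 28
f 26 28 22
f 27 19 29
f 27 29 28
f 28 29 30
f 28 30 22
f 29 19 31
f 29 31 30
f 30 31 32
f 30 32 22
f 31 19 33
f 31 33 32
f 32 33 34
f 32 34 22
f 33 19 35
f 33 35 34
f 34 35 36
f 34 36 22
f 35 19 37
f 35 37 36
f 36 37 38
f 36 38 22
f 37 19 39
f 37 39 38
f 38 39 40
f 38 40 22
f 39 19 41
f 39 41 40
f 40 41 42
f 40 42 22
f 41 19 43
f 41 43 42
f 42 43 44
f 42 44 22
f 43 19 45
f 43 45 44
f 44 45 46
f 44 46 22
f 45 19 47
f 45 47 46
f 46 47 48
f 46 48 22
f 47 19 49
f 47 49 48
f 48 49 50
f 48 50 22
f 49 19 20
f 49 20 50
f 50 20 21
f 50 21 22
f 52 51 54
f 52 54 53
f 54 51 55
f 54 55 53
f 55 51 56
f 55 56 53
f 56 51 57
f 56 57 53
f 57 51 58
f 57 58 53
f 58 51 59
f 58 59 53
f 59 51 60
f 59 60 53
f 60 51 61
f 60 61 53
f 61 51 62
f 61 62 53
f 62 51 63
f 62 63 53
f 63 51 64
f 63 64 53
f 64 51 65
f 64 65 53
f 65 51 52
f 65 52 53
f 67 69 66
f 70 67 66
f 66 69 68
f 68 70 66
f 67 73 69
f 71 67 70
f 71 73 67
f 69 73 68
f 72 70 68
f 68 73 72
f 72 71 70
f 73 71 72



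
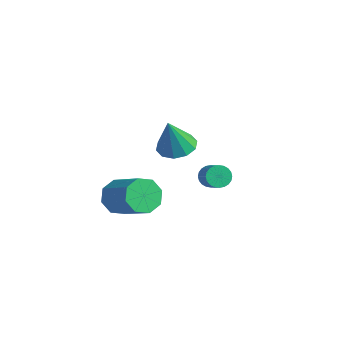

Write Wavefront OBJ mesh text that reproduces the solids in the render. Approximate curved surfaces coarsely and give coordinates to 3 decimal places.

v -2.914 -2.91 0.477
v -2.428 -2.95 -0.361
v -0.62 -2.89 0.684
v -1.106 -2.85 1.523
v -2.574 -2.254 -0.15
v -0.765 -2.193 0.895
v -2.919 -1.942 0.429
v -1.11 -1.881 1.474
v -3.261 -2.197 1.036
v -1.452 -2.136 2.081
v -3.4 -2.87 1.316
v -1.592 -2.81 2.361
v -3.255 -3.567 1.105
v -1.446 -3.506 2.15
v -2.91 -3.879 0.526
v -1.101 -3.818 1.571
v -2.568 -3.624 -0.081
v -0.759 -3.563 0.964
v -2.464 -0.11 3.013
v -1.809 -0.74 2.738
v -2.296 -0.71 4.787
v -1.533 -0.242 2.88
v -1.612 0.307 3.074
v -2.017 0.696 3.244
v -2.593 0.778 3.326
v -3.119 0.52 3.288
v -3.395 0.022 3.146
v -3.316 -0.526 2.953
v -2.911 -0.916 2.783
v -2.335 -0.998 2.701
v -3.989 2.992 -1.028
v -3.631 3.278 -1.49
v -2.733 3.053 -0.933
v -3.091 2.768 -0.472
v -3.678 3.473 -1.336
v -2.78 3.249 -0.779
v -3.772 3.596 -1.135
v -2.874 3.371 -0.578
v -3.899 3.626 -0.917
v -3.001 3.402 -0.361
v -4.04 3.561 -0.717
v -3.142 3.336 -0.16
v -4.173 3.408 -0.564
v -3.275 3.183 -0.007
v -4.278 3.193 -0.482
v -3.38 2.968 0.075
v -4.339 2.946 -0.483
v -3.441 2.722 0.074
v -4.347 2.707 -0.567
v -3.449 2.482 -0.01
v -4.3 2.511 -0.721
v -3.402 2.287 -0.164
v -4.206 2.389 -0.922
v -3.308 2.164 -0.365
v -4.079 2.358 -1.139
v -3.181 2.134 -0.583
v -3.938 2.424 -1.34
v -3.04 2.199 -0.783
v -3.805 2.577 -1.493
v -2.907 2.352 -0.936
v -3.7 2.792 -1.575
v -2.802 2.567 -1.018
v -3.639 3.038 -1.574
v -2.741 2.814 -1.017
f 2 1 5
f 2 5 3
f 3 5 6
f 3 6 4
f 5 1 7
f 5 7 6
f 6 7 8
f 6 8 4
f 7 1 9
f 7 9 8
f 8 9 10
f 8 10 4
f 9 1 11
f 9 11 10
f 10 11 12
f 10 12 4
f 11 1 13
f 11 13 12
f 12 13 14
f 12 14 4
f 13 1 15
f 13 15 14
f 14 15 16
f 14 16 4
f 15 1 17
f 15 17 16
f 16 17 18
f 16 18 4
f 17 1 2
f 17 2 18
f 18 2 3
f 18 3 4
f 20 19 22
f 20 22 21
f 22 19 23
f 22 23 21
f 23 19 24
f 23 24 21
f 24 19 25
f 24 25 21
f 25 19 26
f 25 26 21
f 26 19 27
f 26 27 21
f 27 19 28
f 27 28 21
f 28 19 29
f 28 29 21
f 29 19 30
f 29 30 21
f 30 19 20
f 30 20 21
f 32 31 35
f 32 35 33
f 33 35 36
f 33 36 34
f 35 31 37
f 35 37 36
f 36 37 38
f 36 38 34
f 37 31 39
f 37 39 38
f 38 39 40
f 38 40 34
f 39 31 41
f 39 41 40
f 40 41 42
f 40 42 34
f 41 31 43
f 41 43 42
f 42 43 44
f 42 44 34
f 43 31 45
f 43 45 44
f 44 45 46
f 44 46 34
f 45 31 47
f 45 47 46
f 46 47 48
f 46 48 34
f 47 31 49
f 47 49 48
f 48 49 50
f 48 50 34
f 49 31 51
f 49 51 50
f 50 51 52
f 50 52 34
f 51 31 53
f 51 53 52
f 52 53 54
f 52 54 34
f 53 31 55
f 53 55 54
f 54 55 56
f 54 56 34
f 55 31 57
f 55 57 56
f 56 57 58
f 56 58 34
f 57 31 59
f 57 59 58
f 58 59 60
f 58 60 34
f 59 31 61
f 59 61 60
f 60 61 62
f 60 62 34
f 61 31 63
f 61 63 62
f 62 63 64
f 62 64 34
f 63 31 32
f 63 32 64
f 64 32 33
f 64 33 34



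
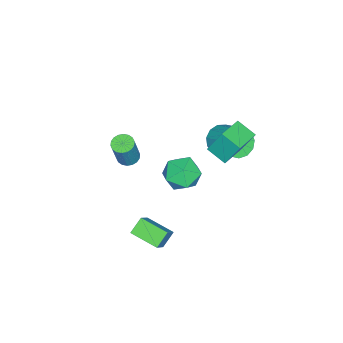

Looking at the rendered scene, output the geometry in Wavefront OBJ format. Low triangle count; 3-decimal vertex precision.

v -0.97 1.785 -0.867
v 0.131 1.425 -1.338
v -1.671 -0.105 -1.062
v -0.57 -0.465 -1.533
v -0.659 -0.142 -0.327
v -0.226 1.026 -0.207
v -1.314 0.294 -2.193
v -0.881 1.462 -2.073
v -0.081 0.503 -2.158
v 0.324 0.234 -1.005
v -1.864 1.086 -1.395
v -1.459 0.817 -0.242
v -0.754 -2.723 -1.167
v -0.2 -3.061 -1.368
v 0.529 -2.996 0.525
v -0.026 -2.657 0.727
v -0.121 -2.772 -1.409
v 0.608 -2.707 0.485
v -0.167 -2.473 -1.401
v 0.562 -2.408 0.492
v -0.329 -2.223 -1.347
v 0.399 -2.158 0.546
v -0.576 -2.073 -1.258
v 0.152 -2.007 0.636
v -0.858 -2.051 -1.15
v -0.13 -1.986 0.744
v -1.12 -2.162 -1.046
v -0.391 -2.097 0.848
v -1.309 -2.384 -0.965
v -0.58 -2.319 0.928
v -1.388 -2.673 -0.925
v -0.659 -2.608 0.969
v -1.342 -2.972 -0.932
v -0.613 -2.907 0.961
v -1.179 -3.222 -0.986
v -0.451 -3.157 0.907
v -0.932 -3.373 -1.076
v -0.204 -3.307 0.818
v -0.65 -3.394 -1.184
v 0.078 -3.329 0.71
v -0.389 -3.283 -1.288
v 0.34 -3.218 0.606
v 2.091 -0.02 -2.994
v 3.127 0.144 -1.908
v 2.231 1.67 -3.382
v 3.267 1.834 -2.296
v 2.893 -0.254 -3.724
v 3.929 -0.09 -2.638
v 3.033 1.436 -4.112
v 4.069 1.6 -3.026
v -2.79 2.19 1.18
v -2.941 2.995 2.782
v -2.606 3.374 0.602
v -2.758 4.179 2.204
v -1.082 2.041 1.416
v -1.234 2.846 3.018
v -0.899 3.225 0.838
v -1.05 4.03 2.44
v -4.304 1.379 -0.874
v -3.741 1.631 -1.674
v -2.973 3.113 -0.666
v -3.536 2.861 0.134
v -4.23 1.918 -1.724
v -3.462 3.401 -0.717
v -4.742 2.035 -1.505
v -3.974 3.517 -0.497
v -5.115 1.943 -1.085
v -4.347 3.425 -0.078
v -5.231 1.672 -0.598
v -4.463 3.154 0.409
v -5.052 1.308 -0.199
v -4.284 2.79 0.809
v -4.636 0.966 -0.014
v -3.868 2.449 0.994
v -4.115 0.756 -0.102
v -3.347 2.238 0.906
v -3.653 0.743 -0.435
v -2.885 2.226 0.573
v -3.399 0.932 -0.907
v -2.631 2.415 0.1
v -3.431 1.263 -1.369
v -2.663 2.746 -0.361
f 1 12 6
f 1 6 2
f 1 2 8
f 1 8 11
f 1 11 12
f 2 6 10
f 6 12 5
f 12 11 3
f 11 8 7
f 8 2 9
f 4 10 5
f 4 5 3
f 4 3 7
f 4 7 9
f 4 9 10
f 5 10 6
f 3 5 12
f 7 3 11
f 9 7 8
f 10 9 2
f 14 13 17
f 14 17 15
f 15 17 18
f 15 18 16
f 17 13 19
f 17 19 18
f 18 19 20
f 18 20 16
f 19 13 21
f 19 21 20
f 20 21 22
f 20 22 16
f 21 13 23
f 21 23 22
f 22 23 24
f 22 24 16
f 23 13 25
f 23 25 24
f 24 25 26
f 24 26 16
f 25 13 27
f 25 27 26
f 26 27 28
f 26 28 16
f 27 13 29
f 27 29 28
f 28 29 30
f 28 30 16
f 29 13 31
f 29 31 30
f 30 31 32
f 30 32 16
f 31 13 33
f 31 33 32
f 32 33 34
f 32 34 16
f 33 13 35
f 33 35 34
f 34 35 36
f 34 36 16
f 35 13 37
f 35 37 36
f 36 37 38
f 36 38 16
f 37 13 39
f 37 39 38
f 38 39 40
f 38 40 16
f 39 13 41
f 39 41 40
f 40 41 42
f 40 42 16
f 41 13 14
f 41 14 42
f 42 14 15
f 42 15 16
f 44 46 43
f 47 44 43
f 43 46 45
f 45 47 43
f 44 50 46
f 48 44 47
f 48 50 44
f 46 50 45
f 49 47 45
f 45 50 49
f 49 48 47
f 50 48 49
f 52 54 51
f 55 52 51
f 51 54 53
f 53 55 51
f 52 58 54
f 56 52 55
f 56 58 52
f 54 58 53
f 57 55 53
f 53 58 57
f 57 56 55
f 58 56 57
f 60 59 63
f 60 63 61
f 61 63 64
f 61 64 62
f 63 59 65
f 63 65 64
f 64 65 66
f 64 66 62
f 65 59 67
f 65 67 66
f 66 67 68
f 66 68 62
f 67 59 69
f 67 69 68
f 68 69 70
f 68 70 62
f 69 59 71
f 69 71 70
f 70 71 72
f 70 72 62
f 71 59 73
f 71 73 72
f 72 73 74
f 72 74 62
f 73 59 75
f 73 75 74
f 74 75 76
f 74 76 62
f 75 59 77
f 75 77 76
f 76 77 78
f 76 78 62
f 77 59 79
f 77 79 78
f 78 79 80
f 78 80 62
f 79 59 81
f 79 81 80
f 80 81 82
f 80 82 62
f 81 59 60
f 81 60 82
f 82 60 61
f 82 61 62



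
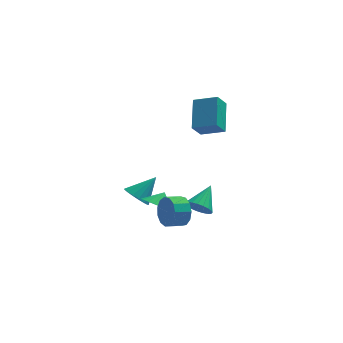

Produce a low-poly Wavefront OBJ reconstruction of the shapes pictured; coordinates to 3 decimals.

v -1.876 0.819 -4.102
v -1.228 0.192 -4.369
v -0.684 1.521 -2.858
v -1.154 0.545 -4.638
v -1.246 0.96 -4.785
v -1.482 1.343 -4.775
v -1.808 1.606 -4.611
v -2.15 1.689 -4.33
v -2.429 1.572 -3.997
v -2.581 1.283 -3.688
v -2.572 0.888 -3.474
v -2.403 0.477 -3.403
v -2.114 0.144 -3.493
v -1.77 -0.034 -3.722
v -1.45 -0.017 -4.038
v 2.698 -1.56 3.605
v 2.846 0.243 4.839
v 1.311 -1.095 3.093
v 1.459 0.708 4.326
v 3.241 -0.968 2.674
v 3.389 0.835 3.907
v 1.854 -0.503 2.161
v 2.002 1.3 3.395
v -0.712 -1.479 -3.216
v -0.168 -0.966 -3.924
v -0.248 -0.961 -2.484
v -0.54 -0.704 -3.873
v -0.947 -0.596 -3.692
v -1.307 -0.662 -3.416
v -1.55 -0.89 -3.101
v -1.626 -1.235 -2.809
v -1.522 -1.628 -2.597
v -1.257 -1.991 -2.508
v -0.884 -2.253 -2.559
v -0.478 -2.362 -2.741
v -0.117 -2.296 -3.016
v 0.125 -2.067 -3.331
v 0.202 -1.723 -3.624
v 0.097 -1.33 -3.835
v 0.698 -3.163 -2.567
v 1.11 -3.502 -1.675
v 0.174 -3.917 -1.4
v -0.238 -3.577 -2.293
v 0.903 -2.964 -1.567
v -0.033 -3.379 -1.293
v 0.631 -2.49 -1.777
v -0.305 -2.904 -1.503
v 0.381 -2.229 -2.238
v -0.555 -2.643 -1.964
v 0.231 -2.264 -2.804
v -0.705 -2.679 -2.529
v 0.229 -2.585 -3.294
v -0.707 -3 -3.02
v 0.376 -3.089 -3.554
v -0.56 -3.504 -3.279
v 0.626 -3.617 -3.5
v -0.31 -4.032 -3.226
v 0.898 -4 -3.15
v -0.038 -4.415 -2.876
v 1.107 -4.118 -2.615
v 0.171 -4.532 -2.341
v 1.186 -3.932 -2.065
v 0.25 -4.347 -1.791
v 1.707 -1.412 -3.583
v 2.241 -1.21 -4.253
v 2.493 -0.088 -2.557
v 1.954 -0.991 -4.315
v 1.625 -0.845 -4.251
v 1.31 -0.797 -4.071
v 1.063 -0.855 -3.807
v 0.928 -1.01 -3.504
v 0.927 -1.234 -3.215
v 1.062 -1.489 -2.989
v 1.308 -1.73 -2.866
v 1.622 -1.917 -2.867
v 1.952 -2.016 -2.992
v 2.239 -2.01 -3.219
v 2.434 -1.902 -3.509
v 2.503 -1.708 -3.811
v 2.435 -1.463 -4.075
f 2 1 4
f 2 4 3
f 4 1 5
f 4 5 3
f 5 1 6
f 5 6 3
f 6 1 7
f 6 7 3
f 7 1 8
f 7 8 3
f 8 1 9
f 8 9 3
f 9 1 10
f 9 10 3
f 10 1 11
f 10 11 3
f 11 1 12
f 11 12 3
f 12 1 13
f 12 13 3
f 13 1 14
f 13 14 3
f 14 1 15
f 14 15 3
f 15 1 2
f 15 2 3
f 17 19 16
f 20 17 16
f 16 19 18
f 18 20 16
f 17 23 19
f 21 17 20
f 21 23 17
f 19 23 18
f 22 20 18
f 18 23 22
f 22 21 20
f 23 21 22
f 25 24 27
f 25 27 26
f 27 24 28
f 27 28 26
f 28 24 29
f 28 29 26
f 29 24 30
f 29 30 26
f 30 24 31
f 30 31 26
f 31 24 32
f 31 32 26
f 32 24 33
f 32 33 26
f 33 24 34
f 33 34 26
f 34 24 35
f 34 35 26
f 35 24 36
f 35 36 26
f 36 24 37
f 36 37 26
f 37 24 38
f 37 38 26
f 38 24 39
f 38 39 26
f 39 24 25
f 39 25 26
f 41 40 44
f 41 44 42
f 42 44 45
f 42 45 43
f 44 40 46
f 44 46 45
f 45 46 47
f 45 47 43
f 46 40 48
f 46 48 47
f 47 48 49
f 47 49 43
f 48 40 50
f 48 50 49
f 49 50 51
f 49 51 43
f 50 40 52
f 50 52 51
f 51 52 53
f 51 53 43
f 52 40 54
f 52 54 53
f 53 54 55
f 53 55 43
f 54 40 56
f 54 56 55
f 55 56 57
f 55 57 43
f 56 40 58
f 56 58 57
f 57 58 59
f 57 59 43
f 58 40 60
f 58 60 59
f 59 60 61
f 59 61 43
f 60 40 62
f 60 62 61
f 61 62 63
f 61 63 43
f 62 40 41
f 62 41 63
f 63 41 42
f 63 42 43
f 65 64 67
f 65 67 66
f 67 64 68
f 67 68 66
f 68 64 69
f 68 69 66
f 69 64 70
f 69 70 66
f 70 64 71
f 70 71 66
f 71 64 72
f 71 72 66
f 72 64 73
f 72 73 66
f 73 64 74
f 73 74 66
f 74 64 75
f 74 75 66
f 75 64 76
f 75 76 66
f 76 64 77
f 76 77 66
f 77 64 78
f 77 78 66
f 78 64 79
f 78 79 66
f 79 64 80
f 79 80 66
f 80 64 65
f 80 65 66



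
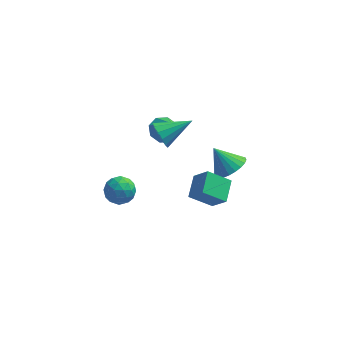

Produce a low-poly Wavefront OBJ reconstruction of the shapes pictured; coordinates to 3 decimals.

v -3.101 -1.509 -1.662
v -2.627 -1.556 -0.881
v -4.033 -2.544 -1.159
v -3.559 -2.591 -0.378
v -4.046 -1.842 -0.573
v -3.471 -1.202 -0.883
v -3.189 -2.898 -1.157
v -2.614 -2.258 -1.467
v -2.682 -2.414 -0.569
v -3.211 -1.762 -0.208
v -3.449 -2.338 -1.832
v -3.978 -1.686 -1.471
v -2.783 -1.442 -1.316
v -3.877 -2.658 -0.724
v -4.164 -2.218 -0.839
v -3.886 -2.245 -0.38
v -3.278 -1.234 -1.317
v -3 -1.262 -0.858
v -3.834 -1.429 -0.677
v -3.66 -2.838 -1.182
v -3.382 -2.866 -0.723
v -2.774 -1.855 -1.66
v -2.496 -1.882 -1.201
v -2.826 -2.671 -1.363
v -2.536 -1.974 -0.673
v -3.083 -2.582 -0.377
v -2.866 -2.762 -0.835
v -2.528 -2.387 -1.018
v -2.847 -1.59 -0.461
v -3.395 -2.198 -0.165
v -3.681 -1.758 -0.28
v -3.343 -1.382 -0.462
v -2.879 -2.095 -0.277
v -3.265 -1.902 -1.875
v -3.813 -2.51 -1.579
v -3.317 -2.718 -1.578
v -2.979 -2.342 -1.76
v -3.577 -1.518 -1.663
v -4.124 -2.126 -1.367
v -4.132 -1.713 -1.022
v -3.794 -1.338 -1.205
v -3.781 -2.005 -1.763
v -1.433 3.419 -1.299
v -0.609 3.384 -1.606
v -0.947 2.741 0.079
v -0.737 3.958 -1.278
v -1.273 4.216 -0.962
v -1.902 4.008 -0.844
v -2.256 3.454 -0.991
v -2.128 2.88 -1.319
v -1.592 2.622 -1.635
v -0.963 2.83 -1.754
v -1.375 0.323 1.532
v -0.975 0.126 0.797
v 0.275 0.997 2.248
v -1.138 0.579 0.746
v -1.377 0.951 0.945
v -1.614 1.124 1.33
v -1.776 1.042 1.78
v -1.81 0.732 2.151
v -1.706 0.292 2.325
v -1.497 -0.138 2.248
v -1.249 -0.422 1.943
v -1.04 -0.469 1.508
v -0.938 -0.265 1.081
v 0.411 -4.242 1.22
v 1.142 -4.692 2.197
v 0.604 -2.98 1.659
v 1.334 -3.43 2.636
v 1.626 -4.13 0.364
v 2.356 -4.58 1.341
v 1.818 -2.868 0.803
v 2.549 -3.318 1.78
v 2.312 2.235 -3.302
v 2.907 1.697 -2.61
v 1.348 2.745 -2.078
v 3.098 2.064 -2.612
v 3.169 2.457 -2.72
v 3.11 2.816 -2.916
v 2.929 3.086 -3.171
v 2.654 3.228 -3.446
v 2.328 3.218 -3.7
v 1.998 3.058 -3.892
v 1.717 2.773 -3.995
v 1.526 2.406 -3.992
v 1.454 2.013 -3.885
v 1.514 1.654 -3.689
v 1.694 1.383 -3.433
v 1.969 1.242 -3.158
v 2.296 1.252 -2.905
v 2.626 1.412 -2.713
f 1 38 17
f 38 12 41
f 17 41 6
f 38 41 17
f 1 17 13
f 17 6 18
f 13 18 2
f 17 18 13
f 1 13 22
f 13 2 23
f 22 23 8
f 13 23 22
f 1 22 34
f 22 8 37
f 34 37 11
f 22 37 34
f 1 34 38
f 34 11 42
f 38 42 12
f 34 42 38
f 2 18 29
f 18 6 32
f 29 32 10
f 18 32 29
f 6 41 19
f 41 12 40
f 19 40 5
f 41 40 19
f 12 42 39
f 42 11 35
f 39 35 3
f 42 35 39
f 11 37 36
f 37 8 24
f 36 24 7
f 37 24 36
f 8 23 28
f 23 2 25
f 28 25 9
f 23 25 28
f 4 30 16
f 30 10 31
f 16 31 5
f 30 31 16
f 4 16 14
f 16 5 15
f 14 15 3
f 16 15 14
f 4 14 21
f 14 3 20
f 21 20 7
f 14 20 21
f 4 21 26
f 21 7 27
f 26 27 9
f 21 27 26
f 4 26 30
f 26 9 33
f 30 33 10
f 26 33 30
f 5 31 19
f 31 10 32
f 19 32 6
f 31 32 19
f 3 15 39
f 15 5 40
f 39 40 12
f 15 40 39
f 7 20 36
f 20 3 35
f 36 35 11
f 20 35 36
f 9 27 28
f 27 7 24
f 28 24 8
f 27 24 28
f 10 33 29
f 33 9 25
f 29 25 2
f 33 25 29
f 44 43 46
f 44 46 45
f 46 43 47
f 46 47 45
f 47 43 48
f 47 48 45
f 48 43 49
f 48 49 45
f 49 43 50
f 49 50 45
f 50 43 51
f 50 51 45
f 51 43 52
f 51 52 45
f 52 43 44
f 52 44 45
f 54 53 56
f 54 56 55
f 56 53 57
f 56 57 55
f 57 53 58
f 57 58 55
f 58 53 59
f 58 59 55
f 59 53 60
f 59 60 55
f 60 53 61
f 60 61 55
f 61 53 62
f 61 62 55
f 62 53 63
f 62 63 55
f 63 53 64
f 63 64 55
f 64 53 65
f 64 65 55
f 65 53 54
f 65 54 55
f 67 69 66
f 70 67 66
f 66 69 68
f 68 70 66
f 67 73 69
f 71 67 70
f 71 73 67
f 69 73 68
f 72 70 68
f 68 73 72
f 72 71 70
f 73 71 72
f 75 74 77
f 75 77 76
f 77 74 78
f 77 78 76
f 78 74 79
f 78 79 76
f 79 74 80
f 79 80 76
f 80 74 81
f 80 81 76
f 81 74 82
f 81 82 76
f 82 74 83
f 82 83 76
f 83 74 84
f 83 84 76
f 84 74 85
f 84 85 76
f 85 74 86
f 85 86 76
f 86 74 87
f 86 87 76
f 87 74 88
f 87 88 76
f 88 74 89
f 88 89 76
f 89 74 90
f 89 90 76
f 90 74 91
f 90 91 76
f 91 74 75
f 91 75 76



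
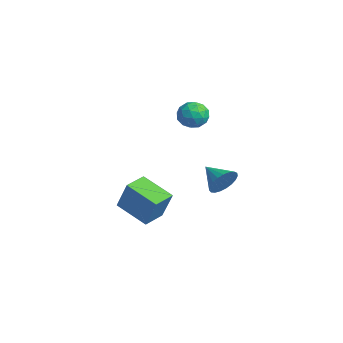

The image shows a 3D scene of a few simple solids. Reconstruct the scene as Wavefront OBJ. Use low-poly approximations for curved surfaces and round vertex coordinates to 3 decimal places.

v -3.081 -1.108 -3.499
v -2.388 -0.852 -1.912
v -3.7 -0.073 -3.396
v -3.007 0.182 -1.809
v -1.693 -0.202 -4.251
v -1 0.053 -2.664
v -2.312 0.832 -4.148
v -1.619 1.088 -2.561
v 1.093 2.454 -0.685
v 1.501 2.01 -0.16
v -0.033 2.046 -0.155
v 1.473 2.299 0.002
v 1.378 2.615 0.045
v 1.235 2.903 -0.038
v 1.066 3.114 -0.233
v 0.903 3.21 -0.506
v 0.772 3.176 -0.81
v 0.697 3.017 -1.093
v 0.691 2.761 -1.304
v 0.753 2.451 -1.409
v 0.875 2.143 -1.389
v 1.034 1.887 -1.247
v 1.204 1.73 -1.007
v 1.354 1.699 -0.712
v 1.46 1.797 -0.412
v -1.174 2.65 2.819
v -0.745 1.993 2.966
v -2.015 1.947 2.134
v -1.586 1.29 2.281
v -1.987 1.646 2.873
v -1.467 2.08 3.297
v -1.293 1.86 1.803
v -0.773 2.294 2.227
v -0.818 1.504 2.338
v -1.247 1.372 3
v -1.513 2.568 2.1
v -1.942 2.436 2.762
v -0.886 2.383 2.953
v -1.874 1.557 2.147
v -2.11 1.766 2.495
v -1.858 1.38 2.582
v -1.31 2.435 3.147
v -1.058 2.048 3.234
v -1.788 1.844 3.179
v -1.702 1.892 1.866
v -1.45 1.505 1.953
v -0.902 2.56 2.518
v -0.65 2.174 2.605
v -0.972 2.096 1.921
v -0.676 1.71 2.67
v -1.171 1.296 2.267
v -0.999 1.631 1.987
v -0.693 1.887 2.236
v -0.928 1.632 3.059
v -1.423 1.219 2.656
v -1.658 1.428 3.004
v -1.353 1.683 3.253
v -0.971 1.345 2.69
v -1.337 2.721 2.444
v -1.832 2.308 2.041
v -1.407 2.257 1.847
v -1.102 2.512 2.096
v -1.589 2.644 2.833
v -2.084 2.23 2.43
v -2.067 2.053 2.864
v -1.761 2.309 3.113
v -1.789 2.595 2.41
f 2 4 1
f 5 2 1
f 1 4 3
f 3 5 1
f 2 8 4
f 6 2 5
f 6 8 2
f 4 8 3
f 7 5 3
f 3 8 7
f 7 6 5
f 8 6 7
f 10 9 12
f 10 12 11
f 12 9 13
f 12 13 11
f 13 9 14
f 13 14 11
f 14 9 15
f 14 15 11
f 15 9 16
f 15 16 11
f 16 9 17
f 16 17 11
f 17 9 18
f 17 18 11
f 18 9 19
f 18 19 11
f 19 9 20
f 19 20 11
f 20 9 21
f 20 21 11
f 21 9 22
f 21 22 11
f 22 9 23
f 22 23 11
f 23 9 24
f 23 24 11
f 24 9 25
f 24 25 11
f 25 9 10
f 25 10 11
f 26 63 42
f 63 37 66
f 42 66 31
f 63 66 42
f 26 42 38
f 42 31 43
f 38 43 27
f 42 43 38
f 26 38 47
f 38 27 48
f 47 48 33
f 38 48 47
f 26 47 59
f 47 33 62
f 59 62 36
f 47 62 59
f 26 59 63
f 59 36 67
f 63 67 37
f 59 67 63
f 27 43 54
f 43 31 57
f 54 57 35
f 43 57 54
f 31 66 44
f 66 37 65
f 44 65 30
f 66 65 44
f 37 67 64
f 67 36 60
f 64 60 28
f 67 60 64
f 36 62 61
f 62 33 49
f 61 49 32
f 62 49 61
f 33 48 53
f 48 27 50
f 53 50 34
f 48 50 53
f 29 55 41
f 55 35 56
f 41 56 30
f 55 56 41
f 29 41 39
f 41 30 40
f 39 40 28
f 41 40 39
f 29 39 46
f 39 28 45
f 46 45 32
f 39 45 46
f 29 46 51
f 46 32 52
f 51 52 34
f 46 52 51
f 29 51 55
f 51 34 58
f 55 58 35
f 51 58 55
f 30 56 44
f 56 35 57
f 44 57 31
f 56 57 44
f 28 40 64
f 40 30 65
f 64 65 37
f 40 65 64
f 32 45 61
f 45 28 60
f 61 60 36
f 45 60 61
f 34 52 53
f 52 32 49
f 53 49 33
f 52 49 53
f 35 58 54
f 58 34 50
f 54 50 27
f 58 50 54



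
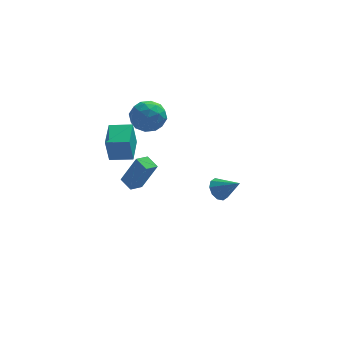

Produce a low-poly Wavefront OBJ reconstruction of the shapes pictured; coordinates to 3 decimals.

v -3.119 2.571 -0.655
v -3.345 2.344 0.964
v -2.811 4.281 -0.373
v -3.037 4.054 1.246
v -1.783 2.306 -0.506
v -2.009 2.079 1.113
v -1.475 4.016 -0.224
v -1.701 3.789 1.395
v 3.153 3.115 -3.951
v 3.636 2.994 -4.59
v 4.247 2.405 -2.989
v 3.751 3.439 -4.391
v 3.637 3.76 -4.024
v 3.339 3.835 -3.63
v 2.97 3.635 -3.357
v 2.67 3.236 -3.312
v 2.556 2.791 -3.51
v 2.669 2.47 -3.877
v 2.967 2.395 -4.272
v 3.337 2.595 -4.544
v -1.911 1.09 3.976
v -1.373 1.945 4.446
v -0.627 0.975 2.714
v -0.089 1.83 3.184
v -0.144 0.849 3.711
v -0.937 0.92 4.49
v -1.063 2 2.67
v -1.856 2.071 3.449
v -0.849 2.508 3.638
v -0.28 1.797 4.282
v -1.72 1.123 2.878
v -1.151 0.412 3.522
v -1.754 1.528 4.322
v -0.246 1.392 2.838
v -0.278 0.816 3.148
v 0.039 1.319 3.424
v -1.498 0.925 4.348
v -1.182 1.428 4.624
v -0.459 0.784 4.192
v -0.818 1.492 2.536
v -0.502 1.995 2.812
v -2.039 1.601 3.736
v -1.722 2.104 4.012
v -1.541 2.136 2.968
v -1.13 2.361 4.123
v -0.376 2.293 3.382
v -0.948 2.393 3.079
v -1.414 2.435 3.538
v -0.796 1.943 4.501
v -0.041 1.875 3.76
v -0.074 1.299 4.069
v -0.54 1.341 4.527
v -0.488 2.274 4.027
v -1.959 1.045 3.4
v -1.204 0.977 2.659
v -1.46 1.579 2.633
v -1.926 1.621 3.091
v -1.624 0.627 3.778
v -0.87 0.559 3.037
v -0.586 0.485 3.622
v -1.052 0.527 4.081
v -1.512 0.646 3.133
v -2.749 -2.397 1.226
v -1.926 -2.652 2.997
v -2.112 -1.864 1.006
v -1.288 -2.119 2.777
v -2.272 -3.101 0.903
v -1.448 -3.356 2.674
v -1.634 -2.568 0.683
v -0.811 -2.823 2.454
f 2 4 1
f 5 2 1
f 1 4 3
f 3 5 1
f 2 8 4
f 6 2 5
f 6 8 2
f 4 8 3
f 7 5 3
f 3 8 7
f 7 6 5
f 8 6 7
f 10 9 12
f 10 12 11
f 12 9 13
f 12 13 11
f 13 9 14
f 13 14 11
f 14 9 15
f 14 15 11
f 15 9 16
f 15 16 11
f 16 9 17
f 16 17 11
f 17 9 18
f 17 18 11
f 18 9 19
f 18 19 11
f 19 9 20
f 19 20 11
f 20 9 10
f 20 10 11
f 21 58 37
f 58 32 61
f 37 61 26
f 58 61 37
f 21 37 33
f 37 26 38
f 33 38 22
f 37 38 33
f 21 33 42
f 33 22 43
f 42 43 28
f 33 43 42
f 21 42 54
f 42 28 57
f 54 57 31
f 42 57 54
f 21 54 58
f 54 31 62
f 58 62 32
f 54 62 58
f 22 38 49
f 38 26 52
f 49 52 30
f 38 52 49
f 26 61 39
f 61 32 60
f 39 60 25
f 61 60 39
f 32 62 59
f 62 31 55
f 59 55 23
f 62 55 59
f 31 57 56
f 57 28 44
f 56 44 27
f 57 44 56
f 28 43 48
f 43 22 45
f 48 45 29
f 43 45 48
f 24 50 36
f 50 30 51
f 36 51 25
f 50 51 36
f 24 36 34
f 36 25 35
f 34 35 23
f 36 35 34
f 24 34 41
f 34 23 40
f 41 40 27
f 34 40 41
f 24 41 46
f 41 27 47
f 46 47 29
f 41 47 46
f 24 46 50
f 46 29 53
f 50 53 30
f 46 53 50
f 25 51 39
f 51 30 52
f 39 52 26
f 51 52 39
f 23 35 59
f 35 25 60
f 59 60 32
f 35 60 59
f 27 40 56
f 40 23 55
f 56 55 31
f 40 55 56
f 29 47 48
f 47 27 44
f 48 44 28
f 47 44 48
f 30 53 49
f 53 29 45
f 49 45 22
f 53 45 49
f 64 66 63
f 67 64 63
f 63 66 65
f 65 67 63
f 64 70 66
f 68 64 67
f 68 70 64
f 66 70 65
f 69 67 65
f 65 70 69
f 69 68 67
f 70 68 69



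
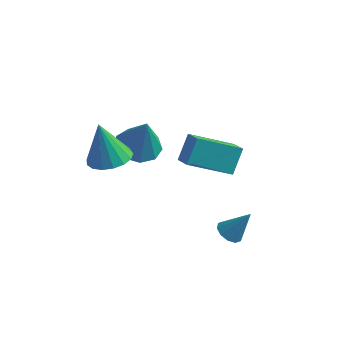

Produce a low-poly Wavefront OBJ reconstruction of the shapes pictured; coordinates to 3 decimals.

v -3.965 1.273 -1.68
v -3.005 1.633 -1.906
v -3.435 1.027 0.18
v -3.432 2.177 -1.713
v -4.109 2.298 -1.504
v -4.718 1.939 -1.378
v -4.975 1.268 -1.393
v -4.759 0.6 -1.543
v -4.172 0.246 -1.757
v -3.488 0.373 -1.935
v -3.027 0.92 -1.994
v -3.723 -2.054 0.371
v -2.777 -2.036 0.625
v -4.237 -1.946 2.269
v -2.887 -1.584 0.57
v -3.189 -1.239 0.469
v -3.613 -1.081 0.345
v -4.062 -1.146 0.227
v -4.434 -1.419 0.142
v -4.643 -1.838 0.11
v -4.641 -2.306 0.137
v -4.429 -2.716 0.218
v -4.056 -2.975 0.333
v -3.606 -3.023 0.458
v -3.183 -2.849 0.562
v -2.884 -2.493 0.623
v 0.031 1.025 -1.682
v -1.565 -0.082 -0.65
v 0.136 1.859 -0.626
v -1.46 0.751 0.406
v 0.66 0.469 -1.306
v -0.936 -0.639 -0.274
v 0.765 1.302 -0.25
v -0.831 0.195 0.782
v 1.138 -1.039 -3.669
v 1.569 -1.468 -3.832
v 1.922 -0.721 -2.431
v 1.675 -1.127 -3.987
v 1.575 -0.752 -4.02
v 1.308 -0.487 -3.919
v 0.976 -0.433 -3.723
v 0.706 -0.611 -3.506
v 0.601 -0.952 -3.351
v 0.701 -1.327 -3.318
v 0.968 -1.592 -3.419
v 1.299 -1.646 -3.615
f 2 1 4
f 2 4 3
f 4 1 5
f 4 5 3
f 5 1 6
f 5 6 3
f 6 1 7
f 6 7 3
f 7 1 8
f 7 8 3
f 8 1 9
f 8 9 3
f 9 1 10
f 9 10 3
f 10 1 11
f 10 11 3
f 11 1 2
f 11 2 3
f 13 12 15
f 13 15 14
f 15 12 16
f 15 16 14
f 16 12 17
f 16 17 14
f 17 12 18
f 17 18 14
f 18 12 19
f 18 19 14
f 19 12 20
f 19 20 14
f 20 12 21
f 20 21 14
f 21 12 22
f 21 22 14
f 22 12 23
f 22 23 14
f 23 12 24
f 23 24 14
f 24 12 25
f 24 25 14
f 25 12 26
f 25 26 14
f 26 12 13
f 26 13 14
f 28 30 27
f 31 28 27
f 27 30 29
f 29 31 27
f 28 34 30
f 32 28 31
f 32 34 28
f 30 34 29
f 33 31 29
f 29 34 33
f 33 32 31
f 34 32 33
f 36 35 38
f 36 38 37
f 38 35 39
f 38 39 37
f 39 35 40
f 39 40 37
f 40 35 41
f 40 41 37
f 41 35 42
f 41 42 37
f 42 35 43
f 42 43 37
f 43 35 44
f 43 44 37
f 44 35 45
f 44 45 37
f 45 35 46
f 45 46 37
f 46 35 36
f 46 36 37



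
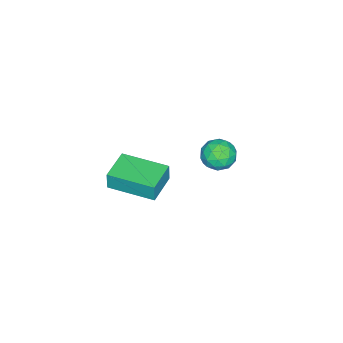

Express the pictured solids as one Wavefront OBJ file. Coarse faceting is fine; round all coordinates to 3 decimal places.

v -2.794 3.92 0.312
v -2.194 3.33 0.299
v -3.746 2.95 0.401
v -3.146 2.36 0.388
v -3.226 2.865 1.056
v -2.638 3.464 1.002
v -3.302 2.816 -0.302
v -2.714 3.415 -0.356
v -2.508 2.648 -0.08
v -2.461 2.678 0.759
v -3.479 3.602 -0.059
v -3.432 3.632 0.78
v -2.411 3.71 0.298
v -3.529 2.57 0.402
v -3.576 2.867 0.795
v -3.224 2.52 0.787
v -2.671 3.789 0.711
v -2.319 3.442 0.703
v -2.925 3.169 1.148
v -3.621 2.838 -0.003
v -3.269 2.491 -0.011
v -2.716 3.76 -0.087
v -2.364 3.413 -0.095
v -3.015 3.111 -0.448
v -2.243 2.962 0.068
v -2.802 2.393 0.12
v -2.894 2.66 -0.286
v -2.548 3.012 -0.318
v -2.215 2.98 0.561
v -2.774 2.41 0.613
v -2.821 2.707 1.006
v -2.476 3.059 0.974
v -2.4 2.579 0.338
v -3.166 3.87 0.087
v -3.725 3.3 0.139
v -3.464 3.221 -0.274
v -3.119 3.573 -0.306
v -3.138 3.887 0.58
v -3.697 3.318 0.632
v -3.392 3.268 1.018
v -3.046 3.62 0.986
v -3.54 3.701 0.362
v 1.659 1.134 2.823
v 1.689 1.142 3.682
v 1.487 3.177 2.81
v 1.517 3.184 3.67
v 3.103 1.256 2.77
v 3.133 1.263 3.63
v 2.931 3.298 2.758
v 2.961 3.306 3.617
f 1 38 17
f 38 12 41
f 17 41 6
f 38 41 17
f 1 17 13
f 17 6 18
f 13 18 2
f 17 18 13
f 1 13 22
f 13 2 23
f 22 23 8
f 13 23 22
f 1 22 34
f 22 8 37
f 34 37 11
f 22 37 34
f 1 34 38
f 34 11 42
f 38 42 12
f 34 42 38
f 2 18 29
f 18 6 32
f 29 32 10
f 18 32 29
f 6 41 19
f 41 12 40
f 19 40 5
f 41 40 19
f 12 42 39
f 42 11 35
f 39 35 3
f 42 35 39
f 11 37 36
f 37 8 24
f 36 24 7
f 37 24 36
f 8 23 28
f 23 2 25
f 28 25 9
f 23 25 28
f 4 30 16
f 30 10 31
f 16 31 5
f 30 31 16
f 4 16 14
f 16 5 15
f 14 15 3
f 16 15 14
f 4 14 21
f 14 3 20
f 21 20 7
f 14 20 21
f 4 21 26
f 21 7 27
f 26 27 9
f 21 27 26
f 4 26 30
f 26 9 33
f 30 33 10
f 26 33 30
f 5 31 19
f 31 10 32
f 19 32 6
f 31 32 19
f 3 15 39
f 15 5 40
f 39 40 12
f 15 40 39
f 7 20 36
f 20 3 35
f 36 35 11
f 20 35 36
f 9 27 28
f 27 7 24
f 28 24 8
f 27 24 28
f 10 33 29
f 33 9 25
f 29 25 2
f 33 25 29
f 44 46 43
f 47 44 43
f 43 46 45
f 45 47 43
f 44 50 46
f 48 44 47
f 48 50 44
f 46 50 45
f 49 47 45
f 45 50 49
f 49 48 47
f 50 48 49

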